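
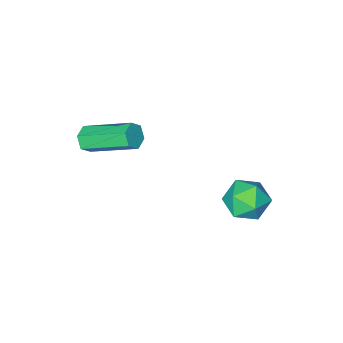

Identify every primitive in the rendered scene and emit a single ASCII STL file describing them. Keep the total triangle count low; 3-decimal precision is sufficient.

solid 
facet normal 0.271 0.464 0.843
outer loop
vertex -1.754 3.25 -1.412
vertex -2.224 2.626 -0.917
vertex -1.334 2.478 -1.122
endloop
endfacet
facet normal 0.767 0.545 0.338
outer loop
vertex -1.754 3.25 -1.412
vertex -1.334 2.478 -1.122
vertex -1.181 2.794 -1.978
endloop
endfacet
facet normal 0.461 0.858 -0.225
outer loop
vertex -1.754 3.25 -1.412
vertex -1.181 2.794 -1.978
vertex -1.977 3.136 -2.303
endloop
endfacet
facet normal -0.225 0.972 -0.068
outer loop
vertex -1.754 3.25 -1.412
vertex -1.977 3.136 -2.303
vertex -2.622 3.033 -1.647
endloop
endfacet
facet normal -0.343 0.729 0.593
outer loop
vertex -1.754 3.25 -1.412
vertex -2.622 3.033 -1.647
vertex -2.224 2.626 -0.917
endloop
endfacet
facet normal 0.985 -0.105 0.137
outer loop
vertex -1.181 2.794 -1.978
vertex -1.334 2.478 -1.122
vertex -1.298 1.887 -1.833
endloop
endfacet
facet normal 0.181 -0.235 0.955
outer loop
vertex -1.334 2.478 -1.122
vertex -2.224 2.626 -0.917
vertex -1.943 1.784 -1.177
endloop
endfacet
facet normal -0.812 0.193 0.550
outer loop
vertex -2.224 2.626 -0.917
vertex -2.622 3.033 -1.647
vertex -2.739 2.126 -1.502
endloop
endfacet
facet normal -0.622 0.587 -0.519
outer loop
vertex -2.622 3.033 -1.647
vertex -1.977 3.136 -2.303
vertex -2.586 2.442 -2.358
endloop
endfacet
facet normal 0.489 0.402 -0.774
outer loop
vertex -1.977 3.136 -2.303
vertex -1.181 2.794 -1.978
vertex -1.696 2.294 -2.563
endloop
endfacet
facet normal 0.225 -0.972 0.068
outer loop
vertex -2.166 1.67 -2.068
vertex -1.298 1.887 -1.833
vertex -1.943 1.784 -1.177
endloop
endfacet
facet normal -0.461 -0.858 0.225
outer loop
vertex -2.166 1.67 -2.068
vertex -1.943 1.784 -1.177
vertex -2.739 2.126 -1.502
endloop
endfacet
facet normal -0.767 -0.545 -0.338
outer loop
vertex -2.166 1.67 -2.068
vertex -2.739 2.126 -1.502
vertex -2.586 2.442 -2.358
endloop
endfacet
facet normal -0.271 -0.464 -0.843
outer loop
vertex -2.166 1.67 -2.068
vertex -2.586 2.442 -2.358
vertex -1.696 2.294 -2.563
endloop
endfacet
facet normal 0.343 -0.729 -0.593
outer loop
vertex -2.166 1.67 -2.068
vertex -1.696 2.294 -2.563
vertex -1.298 1.887 -1.833
endloop
endfacet
facet normal 0.622 -0.587 0.519
outer loop
vertex -1.943 1.784 -1.177
vertex -1.298 1.887 -1.833
vertex -1.334 2.478 -1.122
endloop
endfacet
facet normal -0.489 -0.402 0.774
outer loop
vertex -2.739 2.126 -1.502
vertex -1.943 1.784 -1.177
vertex -2.224 2.626 -0.917
endloop
endfacet
facet normal -0.985 0.105 -0.137
outer loop
vertex -2.586 2.442 -2.358
vertex -2.739 2.126 -1.502
vertex -2.622 3.033 -1.647
endloop
endfacet
facet normal -0.181 0.235 -0.955
outer loop
vertex -1.696 2.294 -2.563
vertex -2.586 2.442 -2.358
vertex -1.977 3.136 -2.303
endloop
endfacet
facet normal 0.812 -0.193 -0.550
outer loop
vertex -1.298 1.887 -1.833
vertex -1.696 2.294 -2.563
vertex -1.181 2.794 -1.978
endloop
endfacet
facet normal 0.488 -0.736 -0.469
outer loop
vertex 2.935 -0.624 2.123
vertex 2.565 -0.627 1.743
vertex 2.991 -0.315 1.696
endloop
endfacet
facet normal 0.867 0.343 0.362
outer loop
vertex 2.935 -0.624 2.123
vertex 2.991 -0.315 1.696
vertex 1.945 0.87 3.076
endloop
endfacet
facet normal 0.867 0.343 0.362
outer loop
vertex 1.945 0.87 3.076
vertex 2.991 -0.315 1.696
vertex 2.001 1.179 2.649
endloop
endfacet
facet normal -0.487 0.737 0.469
outer loop
vertex 1.945 0.87 3.076
vertex 2.001 1.179 2.649
vertex 1.575 0.867 2.697
endloop
endfacet
facet normal 0.487 -0.736 -0.471
outer loop
vertex 2.991 -0.315 1.696
vertex 2.565 -0.627 1.743
vertex 2.62 -0.318 1.317
endloop
endfacet
facet normal 0.523 0.677 -0.518
outer loop
vertex 2.991 -0.315 1.696
vertex 2.62 -0.318 1.317
vertex 2.001 1.179 2.649
endloop
endfacet
facet normal 0.524 0.677 -0.517
outer loop
vertex 2.001 1.179 2.649
vertex 2.62 -0.318 1.317
vertex 1.631 1.176 2.27
endloop
endfacet
facet normal -0.487 0.737 0.469
outer loop
vertex 2.001 1.179 2.649
vertex 1.631 1.176 2.27
vertex 1.575 0.867 2.697
endloop
endfacet
facet normal 0.488 -0.735 -0.470
outer loop
vertex 2.62 -0.318 1.317
vertex 2.565 -0.627 1.743
vertex 2.195 -0.63 1.364
endloop
endfacet
facet normal -0.342 0.334 -0.878
outer loop
vertex 2.62 -0.318 1.317
vertex 2.195 -0.63 1.364
vertex 1.631 1.176 2.27
endloop
endfacet
facet normal -0.342 0.334 -0.878
outer loop
vertex 1.631 1.176 2.27
vertex 2.195 -0.63 1.364
vertex 1.205 0.864 2.317
endloop
endfacet
facet normal -0.488 0.736 0.469
outer loop
vertex 1.631 1.176 2.27
vertex 1.205 0.864 2.317
vertex 1.575 0.867 2.697
endloop
endfacet
facet normal 0.487 -0.737 -0.469
outer loop
vertex 2.195 -0.63 1.364
vertex 2.565 -0.627 1.743
vertex 2.139 -0.939 1.791
endloop
endfacet
facet normal -0.867 -0.343 -0.362
outer loop
vertex 2.195 -0.63 1.364
vertex 2.139 -0.939 1.791
vertex 1.205 0.864 2.317
endloop
endfacet
facet normal -0.867 -0.343 -0.362
outer loop
vertex 1.205 0.864 2.317
vertex 2.139 -0.939 1.791
vertex 1.149 0.555 2.744
endloop
endfacet
facet normal -0.488 0.736 0.469
outer loop
vertex 1.205 0.864 2.317
vertex 1.149 0.555 2.744
vertex 1.575 0.867 2.697
endloop
endfacet
facet normal 0.487 -0.737 -0.469
outer loop
vertex 2.139 -0.939 1.791
vertex 2.565 -0.627 1.743
vertex 2.509 -0.936 2.17
endloop
endfacet
facet normal -0.524 -0.677 0.517
outer loop
vertex 2.139 -0.939 1.791
vertex 2.509 -0.936 2.17
vertex 1.149 0.555 2.744
endloop
endfacet
facet normal -0.523 -0.677 0.518
outer loop
vertex 1.149 0.555 2.744
vertex 2.509 -0.936 2.17
vertex 1.52 0.558 3.123
endloop
endfacet
facet normal -0.487 0.736 0.471
outer loop
vertex 1.149 0.555 2.744
vertex 1.52 0.558 3.123
vertex 1.575 0.867 2.697
endloop
endfacet
facet normal 0.488 -0.736 -0.469
outer loop
vertex 2.509 -0.936 2.17
vertex 2.565 -0.627 1.743
vertex 2.935 -0.624 2.123
endloop
endfacet
facet normal 0.342 -0.334 0.878
outer loop
vertex 2.509 -0.936 2.17
vertex 2.935 -0.624 2.123
vertex 1.52 0.558 3.123
endloop
endfacet
facet normal 0.342 -0.334 0.878
outer loop
vertex 1.52 0.558 3.123
vertex 2.935 -0.624 2.123
vertex 1.945 0.87 3.076
endloop
endfacet
facet normal -0.488 0.735 0.470
outer loop
vertex 1.52 0.558 3.123
vertex 1.945 0.87 3.076
vertex 1.575 0.867 2.697
endloop
endfacet

endsolid


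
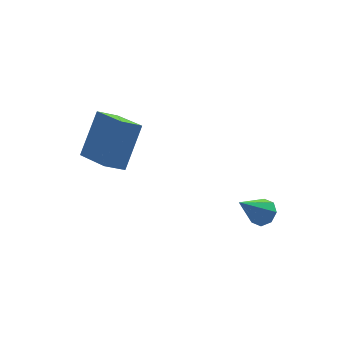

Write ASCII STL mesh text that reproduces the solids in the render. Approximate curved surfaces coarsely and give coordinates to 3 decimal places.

solid 
facet normal 0.627 0.075 -0.775
outer loop
vertex 1.483 -1.788 -1.388
vertex 0.988 -1.824 -1.792
vertex 1.297 -1.348 -1.496
endloop
endfacet
facet normal 0.452 0.388 0.803
outer loop
vertex 1.483 -1.788 -1.388
vertex 1.297 -1.348 -1.496
vertex -0.148 -1.956 -0.388
endloop
endfacet
facet normal 0.628 0.074 -0.775
outer loop
vertex 1.297 -1.348 -1.496
vertex 0.988 -1.824 -1.792
vertex 0.93 -1.186 -1.778
endloop
endfacet
facet normal 0.009 0.872 0.490
outer loop
vertex 1.297 -1.348 -1.496
vertex 0.93 -1.186 -1.778
vertex -0.148 -1.956 -0.388
endloop
endfacet
facet normal 0.628 0.074 -0.775
outer loop
vertex 0.93 -1.186 -1.778
vertex 0.988 -1.824 -1.792
vertex 0.597 -1.398 -2.068
endloop
endfacet
facet normal -0.555 0.831 0.030
outer loop
vertex 0.93 -1.186 -1.778
vertex 0.597 -1.398 -2.068
vertex -0.148 -1.956 -0.388
endloop
endfacet
facet normal 0.627 0.073 -0.776
outer loop
vertex 0.597 -1.398 -2.068
vertex 0.988 -1.824 -1.792
vertex 0.492 -1.859 -2.196
endloop
endfacet
facet normal -0.907 0.291 -0.305
outer loop
vertex 0.597 -1.398 -2.068
vertex 0.492 -1.859 -2.196
vertex -0.148 -1.956 -0.388
endloop
endfacet
facet normal 0.627 0.073 -0.776
outer loop
vertex 0.492 -1.859 -2.196
vertex 0.988 -1.824 -1.792
vertex 0.678 -2.3 -2.087
endloop
endfacet
facet normal -0.842 -0.434 -0.321
outer loop
vertex 0.492 -1.859 -2.196
vertex 0.678 -2.3 -2.087
vertex -0.148 -1.956 -0.388
endloop
endfacet
facet normal 0.626 0.073 -0.776
outer loop
vertex 0.678 -2.3 -2.087
vertex 0.988 -1.824 -1.792
vertex 1.045 -2.461 -1.806
endloop
endfacet
facet normal -0.397 -0.918 -0.007
outer loop
vertex 0.678 -2.3 -2.087
vertex 1.045 -2.461 -1.806
vertex -0.148 -1.956 -0.388
endloop
endfacet
facet normal 0.628 0.073 -0.775
outer loop
vertex 1.045 -2.461 -1.806
vertex 0.988 -1.824 -1.792
vertex 1.378 -2.249 -1.516
endloop
endfacet
facet normal 0.165 -0.877 0.451
outer loop
vertex 1.045 -2.461 -1.806
vertex 1.378 -2.249 -1.516
vertex -0.148 -1.956 -0.388
endloop
endfacet
facet normal 0.627 0.072 -0.775
outer loop
vertex 1.378 -2.249 -1.516
vertex 0.988 -1.824 -1.792
vertex 1.483 -1.788 -1.388
endloop
endfacet
facet normal 0.517 -0.336 0.787
outer loop
vertex 1.378 -2.249 -1.516
vertex 1.483 -1.788 -1.388
vertex -0.148 -1.956 -0.388
endloop
endfacet
facet normal -0.818 0.068 0.571
outer loop
vertex -3.589 1.424 3.238
vertex -3.939 3.015 2.546
vertex -4.723 0.515 1.722
endloop
endfacet
facet normal 0.198 -0.899 0.391
outer loop
vertex -3.881 0.445 1.134
vertex -3.589 1.424 3.238
vertex -4.723 0.515 1.722
endloop
endfacet
facet normal -0.818 0.068 0.572
outer loop
vertex -4.723 0.515 1.722
vertex -3.939 3.015 2.546
vertex -5.074 2.106 1.031
endloop
endfacet
facet normal -0.540 -0.433 -0.722
outer loop
vertex -5.074 2.106 1.031
vertex -3.881 0.445 1.134
vertex -4.723 0.515 1.722
endloop
endfacet
facet normal 0.540 0.433 0.722
outer loop
vertex -3.589 1.424 3.238
vertex -3.097 2.945 1.958
vertex -3.939 3.015 2.546
endloop
endfacet
facet normal 0.198 -0.899 0.391
outer loop
vertex -2.746 1.354 2.649
vertex -3.589 1.424 3.238
vertex -3.881 0.445 1.134
endloop
endfacet
facet normal 0.540 0.433 0.722
outer loop
vertex -2.746 1.354 2.649
vertex -3.097 2.945 1.958
vertex -3.589 1.424 3.238
endloop
endfacet
facet normal -0.198 0.899 -0.391
outer loop
vertex -3.939 3.015 2.546
vertex -3.097 2.945 1.958
vertex -5.074 2.106 1.031
endloop
endfacet
facet normal -0.540 -0.433 -0.722
outer loop
vertex -4.231 2.036 0.442
vertex -3.881 0.445 1.134
vertex -5.074 2.106 1.031
endloop
endfacet
facet normal -0.198 0.899 -0.391
outer loop
vertex -5.074 2.106 1.031
vertex -3.097 2.945 1.958
vertex -4.231 2.036 0.442
endloop
endfacet
facet normal 0.818 -0.069 -0.571
outer loop
vertex -4.231 2.036 0.442
vertex -2.746 1.354 2.649
vertex -3.881 0.445 1.134
endloop
endfacet
facet normal 0.818 -0.068 -0.571
outer loop
vertex -3.097 2.945 1.958
vertex -2.746 1.354 2.649
vertex -4.231 2.036 0.442
endloop
endfacet

endsolid


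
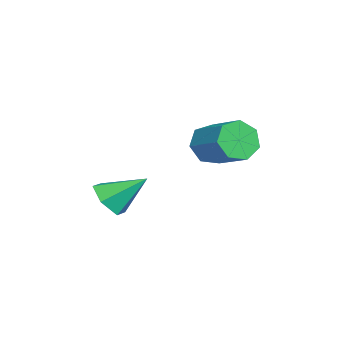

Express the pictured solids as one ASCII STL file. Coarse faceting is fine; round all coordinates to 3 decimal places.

solid 
facet normal -0.685 -0.607 -0.403
outer loop
vertex 2.718 -1.073 -0.465
vertex 2.088 -0.754 0.125
vertex 2.301 -0.438 -0.712
endloop
endfacet
facet normal 0.508 -0.001 -0.861
outer loop
vertex 2.718 -1.073 -0.465
vertex 2.301 -0.438 -0.712
vertex 3.923 -0.004 0.245
endloop
endfacet
facet normal 0.508 -0.001 -0.861
outer loop
vertex 3.923 -0.004 0.245
vertex 2.301 -0.438 -0.712
vertex 3.506 0.63 -0.002
endloop
endfacet
facet normal 0.684 0.607 0.404
outer loop
vertex 3.923 -0.004 0.245
vertex 3.506 0.63 -0.002
vertex 3.292 0.314 0.835
endloop
endfacet
facet normal -0.685 -0.607 -0.403
outer loop
vertex 2.301 -0.438 -0.712
vertex 2.088 -0.754 0.125
vertex 1.724 -0.042 -0.329
endloop
endfacet
facet normal -0.091 0.621 -0.779
outer loop
vertex 2.301 -0.438 -0.712
vertex 1.724 -0.042 -0.329
vertex 3.506 0.63 -0.002
endloop
endfacet
facet normal -0.091 0.620 -0.779
outer loop
vertex 3.506 0.63 -0.002
vertex 1.724 -0.042 -0.329
vertex 2.929 1.027 0.381
endloop
endfacet
facet normal 0.685 0.606 0.404
outer loop
vertex 3.506 0.63 -0.002
vertex 2.929 1.027 0.381
vertex 3.292 0.314 0.835
endloop
endfacet
facet normal -0.684 -0.607 -0.404
outer loop
vertex 1.724 -0.042 -0.329
vertex 2.088 -0.754 0.125
vertex 1.42 -0.182 0.396
endloop
endfacet
facet normal -0.622 0.775 -0.111
outer loop
vertex 1.724 -0.042 -0.329
vertex 1.42 -0.182 0.396
vertex 2.929 1.027 0.381
endloop
endfacet
facet normal -0.622 0.775 -0.111
outer loop
vertex 2.929 1.027 0.381
vertex 1.42 -0.182 0.396
vertex 2.625 0.887 1.106
endloop
endfacet
facet normal 0.685 0.606 0.404
outer loop
vertex 2.929 1.027 0.381
vertex 2.625 0.887 1.106
vertex 3.292 0.314 0.835
endloop
endfacet
facet normal -0.684 -0.607 -0.404
outer loop
vertex 1.42 -0.182 0.396
vertex 2.088 -0.754 0.125
vertex 1.619 -0.753 0.917
endloop
endfacet
facet normal -0.685 0.346 0.641
outer loop
vertex 1.42 -0.182 0.396
vertex 1.619 -0.753 0.917
vertex 2.625 0.887 1.106
endloop
endfacet
facet normal -0.685 0.346 0.641
outer loop
vertex 2.625 0.887 1.106
vertex 1.619 -0.753 0.917
vertex 2.824 0.316 1.627
endloop
endfacet
facet normal 0.685 0.607 0.403
outer loop
vertex 2.625 0.887 1.106
vertex 2.824 0.316 1.627
vertex 3.292 0.314 0.835
endloop
endfacet
facet normal -0.684 -0.607 -0.404
outer loop
vertex 1.619 -0.753 0.917
vertex 2.088 -0.754 0.125
vertex 2.171 -1.325 0.842
endloop
endfacet
facet normal -0.232 -0.343 0.910
outer loop
vertex 1.619 -0.753 0.917
vertex 2.171 -1.325 0.842
vertex 2.824 0.316 1.627
endloop
endfacet
facet normal -0.232 -0.343 0.910
outer loop
vertex 2.824 0.316 1.627
vertex 2.171 -1.325 0.842
vertex 3.376 -0.257 1.552
endloop
endfacet
facet normal 0.685 0.607 0.403
outer loop
vertex 2.824 0.316 1.627
vertex 3.376 -0.257 1.552
vertex 3.292 0.314 0.835
endloop
endfacet
facet normal -0.684 -0.607 -0.404
outer loop
vertex 2.171 -1.325 0.842
vertex 2.088 -0.754 0.125
vertex 2.66 -1.467 0.227
endloop
endfacet
facet normal 0.396 -0.775 0.493
outer loop
vertex 2.171 -1.325 0.842
vertex 2.66 -1.467 0.227
vertex 3.376 -0.257 1.552
endloop
endfacet
facet normal 0.396 -0.775 0.493
outer loop
vertex 3.376 -0.257 1.552
vertex 2.66 -1.467 0.227
vertex 3.865 -0.399 0.937
endloop
endfacet
facet normal 0.684 0.608 0.404
outer loop
vertex 3.376 -0.257 1.552
vertex 3.865 -0.399 0.937
vertex 3.292 0.314 0.835
endloop
endfacet
facet normal -0.685 -0.607 -0.403
outer loop
vertex 2.66 -1.467 0.227
vertex 2.088 -0.754 0.125
vertex 2.718 -1.073 -0.465
endloop
endfacet
facet normal 0.725 -0.623 -0.294
outer loop
vertex 2.66 -1.467 0.227
vertex 2.718 -1.073 -0.465
vertex 3.865 -0.399 0.937
endloop
endfacet
facet normal 0.725 -0.622 -0.294
outer loop
vertex 3.865 -0.399 0.937
vertex 2.718 -1.073 -0.465
vertex 3.923 -0.004 0.245
endloop
endfacet
facet normal 0.684 0.607 0.404
outer loop
vertex 3.865 -0.399 0.937
vertex 3.923 -0.004 0.245
vertex 3.292 0.314 0.835
endloop
endfacet
facet normal 0.013 -0.788 -0.615
outer loop
vertex 3.322 -3.972 -3.011
vertex 2.641 -4.36 -2.528
vertex 2.445 -3.808 -3.239
endloop
endfacet
facet normal 0.272 0.863 -0.426
outer loop
vertex 3.322 -3.972 -3.011
vertex 2.445 -3.808 -3.239
vertex 2.619 -2.98 -1.452
endloop
endfacet
facet normal 0.012 -0.788 -0.615
outer loop
vertex 2.445 -3.808 -3.239
vertex 2.641 -4.36 -2.528
vertex 1.764 -4.195 -2.756
endloop
endfacet
facet normal -0.617 0.735 -0.281
outer loop
vertex 2.445 -3.808 -3.239
vertex 1.764 -4.195 -2.756
vertex 2.619 -2.98 -1.452
endloop
endfacet
facet normal 0.012 -0.788 -0.616
outer loop
vertex 1.764 -4.195 -2.756
vertex 2.641 -4.36 -2.528
vertex 1.96 -4.747 -2.046
endloop
endfacet
facet normal -0.894 0.199 0.401
outer loop
vertex 1.764 -4.195 -2.756
vertex 1.96 -4.747 -2.046
vertex 2.619 -2.98 -1.452
endloop
endfacet
facet normal 0.013 -0.788 -0.615
outer loop
vertex 1.96 -4.747 -2.046
vertex 2.641 -4.36 -2.528
vertex 2.836 -4.911 -1.818
endloop
endfacet
facet normal -0.283 -0.209 0.936
outer loop
vertex 1.96 -4.747 -2.046
vertex 2.836 -4.911 -1.818
vertex 2.619 -2.98 -1.452
endloop
endfacet
facet normal 0.012 -0.788 -0.615
outer loop
vertex 2.836 -4.911 -1.818
vertex 2.641 -4.36 -2.528
vertex 3.517 -4.524 -2.301
endloop
endfacet
facet normal 0.607 -0.082 0.790
outer loop
vertex 2.836 -4.911 -1.818
vertex 3.517 -4.524 -2.301
vertex 2.619 -2.98 -1.452
endloop
endfacet
facet normal 0.012 -0.788 -0.616
outer loop
vertex 3.517 -4.524 -2.301
vertex 2.641 -4.36 -2.528
vertex 3.322 -3.972 -3.011
endloop
endfacet
facet normal 0.884 0.454 0.110
outer loop
vertex 3.517 -4.524 -2.301
vertex 3.322 -3.972 -3.011
vertex 2.619 -2.98 -1.452
endloop
endfacet

endsolid


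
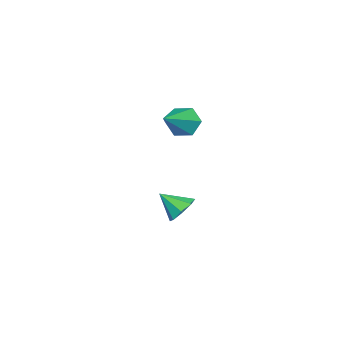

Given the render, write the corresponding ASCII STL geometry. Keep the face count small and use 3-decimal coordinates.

solid 
facet normal -0.002 0.786 -0.618
outer loop
vertex 1.954 1.558 -3.113
vertex 1.318 1.348 -3.378
vertex 1.528 1.774 -2.837
endloop
endfacet
facet normal 0.556 0.035 0.831
outer loop
vertex 1.954 1.558 -3.113
vertex 1.528 1.774 -2.837
vertex 1.322 0.412 -2.642
endloop
endfacet
facet normal -0.004 0.786 -0.618
outer loop
vertex 1.528 1.774 -2.837
vertex 1.318 1.348 -3.378
vertex 0.98 1.74 -2.877
endloop
endfacet
facet normal -0.081 0.153 0.985
outer loop
vertex 1.528 1.774 -2.837
vertex 0.98 1.74 -2.877
vertex 1.322 0.412 -2.642
endloop
endfacet
facet normal -0.004 0.786 -0.618
outer loop
vertex 0.98 1.74 -2.877
vertex 1.318 1.348 -3.378
vertex 0.629 1.476 -3.211
endloop
endfacet
facet normal -0.672 -0.042 0.739
outer loop
vertex 0.98 1.74 -2.877
vertex 0.629 1.476 -3.211
vertex 1.322 0.412 -2.642
endloop
endfacet
facet normal -0.004 0.786 -0.619
outer loop
vertex 0.629 1.476 -3.211
vertex 1.318 1.348 -3.378
vertex 0.682 1.137 -3.642
endloop
endfacet
facet normal -0.867 -0.438 0.238
outer loop
vertex 0.629 1.476 -3.211
vertex 0.682 1.137 -3.642
vertex 1.322 0.412 -2.642
endloop
endfacet
facet normal -0.005 0.787 -0.618
outer loop
vertex 0.682 1.137 -3.642
vertex 1.318 1.348 -3.378
vertex 1.107 0.922 -3.919
endloop
endfacet
facet normal -0.553 -0.801 -0.227
outer loop
vertex 0.682 1.137 -3.642
vertex 1.107 0.922 -3.919
vertex 1.322 0.412 -2.642
endloop
endfacet
facet normal -0.003 0.786 -0.618
outer loop
vertex 1.107 0.922 -3.919
vertex 1.318 1.348 -3.378
vertex 1.656 0.956 -3.878
endloop
endfacet
facet normal 0.086 -0.920 -0.382
outer loop
vertex 1.107 0.922 -3.919
vertex 1.656 0.956 -3.878
vertex 1.322 0.412 -2.642
endloop
endfacet
facet normal -0.004 0.786 -0.619
outer loop
vertex 1.656 0.956 -3.878
vertex 1.318 1.348 -3.378
vertex 2.006 1.22 -3.545
endloop
endfacet
facet normal 0.676 -0.724 -0.136
outer loop
vertex 1.656 0.956 -3.878
vertex 2.006 1.22 -3.545
vertex 1.322 0.412 -2.642
endloop
endfacet
facet normal -0.003 0.787 -0.616
outer loop
vertex 2.006 1.22 -3.545
vertex 1.318 1.348 -3.378
vertex 1.954 1.558 -3.113
endloop
endfacet
facet normal 0.871 -0.331 0.364
outer loop
vertex 2.006 1.22 -3.545
vertex 1.954 1.558 -3.113
vertex 1.322 0.412 -2.642
endloop
endfacet
facet normal -0.859 0.109 -0.500
outer loop
vertex 1.563 1.817 0.937
vertex 1.232 1.346 1.403
vertex 1.238 2.071 1.551
endloop
endfacet
facet normal 0.517 0.852 -0.079
outer loop
vertex 1.563 1.817 0.937
vertex 1.238 2.071 1.551
vertex 2.908 1.134 2.377
endloop
endfacet
facet normal -0.859 0.109 -0.500
outer loop
vertex 1.238 2.071 1.551
vertex 1.232 1.346 1.403
vertex 0.907 1.601 2.017
endloop
endfacet
facet normal 0.032 0.692 0.721
outer loop
vertex 1.238 2.071 1.551
vertex 0.907 1.601 2.017
vertex 2.908 1.134 2.377
endloop
endfacet
facet normal -0.859 0.108 -0.500
outer loop
vertex 0.907 1.601 2.017
vertex 1.232 1.346 1.403
vertex 0.902 0.876 1.869
endloop
endfacet
facet normal -0.217 -0.194 0.957
outer loop
vertex 0.907 1.601 2.017
vertex 0.902 0.876 1.869
vertex 2.908 1.134 2.377
endloop
endfacet
facet normal -0.860 0.110 -0.498
outer loop
vertex 0.902 0.876 1.869
vertex 1.232 1.346 1.403
vertex 1.226 0.621 1.254
endloop
endfacet
facet normal 0.019 -0.920 0.392
outer loop
vertex 0.902 0.876 1.869
vertex 1.226 0.621 1.254
vertex 2.908 1.134 2.377
endloop
endfacet
facet normal -0.859 0.110 -0.500
outer loop
vertex 1.226 0.621 1.254
vertex 1.232 1.346 1.403
vertex 1.557 1.092 0.789
endloop
endfacet
facet normal 0.505 -0.760 -0.410
outer loop
vertex 1.226 0.621 1.254
vertex 1.557 1.092 0.789
vertex 2.908 1.134 2.377
endloop
endfacet
facet normal -0.859 0.109 -0.500
outer loop
vertex 1.557 1.092 0.789
vertex 1.232 1.346 1.403
vertex 1.563 1.817 0.937
endloop
endfacet
facet normal 0.754 0.125 -0.645
outer loop
vertex 1.557 1.092 0.789
vertex 1.563 1.817 0.937
vertex 2.908 1.134 2.377
endloop
endfacet

endsolid


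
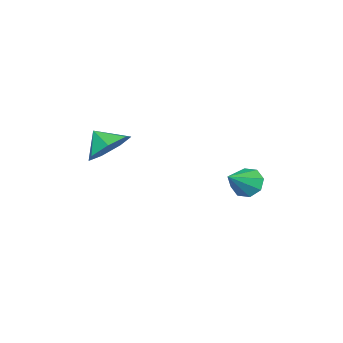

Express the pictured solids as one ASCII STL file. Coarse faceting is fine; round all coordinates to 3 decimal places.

solid 
facet normal -0.835 0.145 -0.531
outer loop
vertex -2.273 3.953 -4.515
vertex -2.697 3.618 -3.939
vertex -2.464 4.354 -4.105
endloop
endfacet
facet normal 0.753 0.610 -0.246
outer loop
vertex -2.273 3.953 -4.515
vertex -2.464 4.354 -4.105
vertex -1.343 3.382 -3.081
endloop
endfacet
facet normal -0.836 0.145 -0.529
outer loop
vertex -2.464 4.354 -4.105
vertex -2.697 3.618 -3.939
vertex -2.791 4.324 -3.597
endloop
endfacet
facet normal 0.431 0.841 0.327
outer loop
vertex -2.464 4.354 -4.105
vertex -2.791 4.324 -3.597
vertex -1.343 3.382 -3.081
endloop
endfacet
facet normal -0.836 0.145 -0.530
outer loop
vertex -2.791 4.324 -3.597
vertex -2.697 3.618 -3.939
vertex -3.063 3.879 -3.29
endloop
endfacet
facet normal 0.055 0.544 0.837
outer loop
vertex -2.791 4.324 -3.597
vertex -3.063 3.879 -3.29
vertex -1.343 3.382 -3.081
endloop
endfacet
facet normal -0.835 0.146 -0.530
outer loop
vertex -3.063 3.879 -3.29
vertex -2.697 3.618 -3.939
vertex -3.121 3.282 -3.363
endloop
endfacet
facet normal -0.150 -0.106 0.983
outer loop
vertex -3.063 3.879 -3.29
vertex -3.121 3.282 -3.363
vertex -1.343 3.382 -3.081
endloop
endfacet
facet normal -0.835 0.145 -0.530
outer loop
vertex -3.121 3.282 -3.363
vertex -2.697 3.618 -3.939
vertex -2.93 2.881 -3.774
endloop
endfacet
facet normal -0.067 -0.730 0.681
outer loop
vertex -3.121 3.282 -3.363
vertex -2.93 2.881 -3.774
vertex -1.343 3.382 -3.081
endloop
endfacet
facet normal -0.835 0.145 -0.531
outer loop
vertex -2.93 2.881 -3.774
vertex -2.697 3.618 -3.939
vertex -2.602 2.912 -4.281
endloop
endfacet
facet normal 0.256 -0.961 0.107
outer loop
vertex -2.93 2.881 -3.774
vertex -2.602 2.912 -4.281
vertex -1.343 3.382 -3.081
endloop
endfacet
facet normal -0.835 0.145 -0.531
outer loop
vertex -2.602 2.912 -4.281
vertex -2.697 3.618 -3.939
vertex -2.33 3.356 -4.588
endloop
endfacet
facet normal 0.631 -0.664 -0.402
outer loop
vertex -2.602 2.912 -4.281
vertex -2.33 3.356 -4.588
vertex -1.343 3.382 -3.081
endloop
endfacet
facet normal -0.835 0.145 -0.531
outer loop
vertex -2.33 3.356 -4.588
vertex -2.697 3.618 -3.939
vertex -2.273 3.953 -4.515
endloop
endfacet
facet normal 0.837 -0.013 -0.548
outer loop
vertex -2.33 3.356 -4.588
vertex -2.273 3.953 -4.515
vertex -1.343 3.382 -3.081
endloop
endfacet
facet normal 0.097 0.722 -0.685
outer loop
vertex 3.016 -0.511 -1.265
vertex 2.543 0.167 -0.617
vertex 3.567 -0.051 -0.702
endloop
endfacet
facet normal 0.537 -0.830 0.153
outer loop
vertex 3.016 -0.511 -1.265
vertex 3.567 -0.051 -0.702
vertex 2.437 -0.627 0.137
endloop
endfacet
facet normal 0.097 0.722 -0.685
outer loop
vertex 3.567 -0.051 -0.702
vertex 2.543 0.167 -0.617
vertex 3.347 0.572 -0.076
endloop
endfacet
facet normal 0.669 -0.396 0.629
outer loop
vertex 3.567 -0.051 -0.702
vertex 3.347 0.572 -0.076
vertex 2.437 -0.627 0.137
endloop
endfacet
facet normal 0.097 0.722 -0.685
outer loop
vertex 3.347 0.572 -0.076
vertex 2.543 0.167 -0.617
vertex 2.522 0.891 0.144
endloop
endfacet
facet normal 0.251 -0.019 0.968
outer loop
vertex 3.347 0.572 -0.076
vertex 2.522 0.891 0.144
vertex 2.437 -0.627 0.137
endloop
endfacet
facet normal 0.097 0.722 -0.685
outer loop
vertex 2.522 0.891 0.144
vertex 2.543 0.167 -0.617
vertex 1.713 0.665 -0.209
endloop
endfacet
facet normal -0.404 0.018 0.914
outer loop
vertex 2.522 0.891 0.144
vertex 1.713 0.665 -0.209
vertex 2.437 -0.627 0.137
endloop
endfacet
facet normal 0.097 0.722 -0.685
outer loop
vertex 1.713 0.665 -0.209
vertex 2.543 0.167 -0.617
vertex 1.529 0.064 -0.869
endloop
endfacet
facet normal -0.802 -0.313 0.509
outer loop
vertex 1.713 0.665 -0.209
vertex 1.529 0.064 -0.869
vertex 2.437 -0.627 0.137
endloop
endfacet
facet normal 0.097 0.722 -0.685
outer loop
vertex 1.529 0.064 -0.869
vertex 2.543 0.167 -0.617
vertex 2.109 -0.459 -1.339
endloop
endfacet
facet normal -0.643 -0.764 0.056
outer loop
vertex 1.529 0.064 -0.869
vertex 2.109 -0.459 -1.339
vertex 2.437 -0.627 0.137
endloop
endfacet
facet normal 0.097 0.722 -0.685
outer loop
vertex 2.109 -0.459 -1.339
vertex 2.543 0.167 -0.617
vertex 3.016 -0.511 -1.265
endloop
endfacet
facet normal -0.049 -0.994 -0.102
outer loop
vertex 2.109 -0.459 -1.339
vertex 3.016 -0.511 -1.265
vertex 2.437 -0.627 0.137
endloop
endfacet

endsolid


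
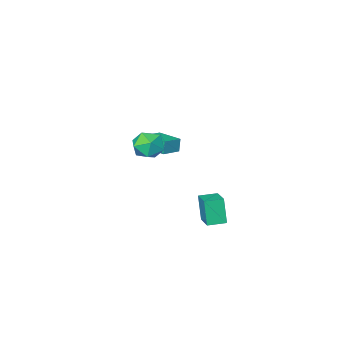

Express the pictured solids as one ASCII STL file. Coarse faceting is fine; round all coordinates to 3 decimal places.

solid 
facet normal -0.944 0.327 0.035
outer loop
vertex -1.377 3.129 -3.272
vertex -0.849 4.602 -2.781
vertex -1.254 3.673 -5.036
endloop
endfacet
facet normal -0.322 -0.898 -0.299
outer loop
vertex -0.111 3.278 -5.079
vertex -1.377 3.129 -3.272
vertex -1.254 3.673 -5.036
endloop
endfacet
facet normal -0.944 0.327 0.035
outer loop
vertex -1.254 3.673 -5.036
vertex -0.849 4.602 -2.781
vertex -0.726 5.146 -4.546
endloop
endfacet
facet normal 0.066 0.294 -0.954
outer loop
vertex -0.726 5.146 -4.546
vertex -0.111 3.278 -5.079
vertex -1.254 3.673 -5.036
endloop
endfacet
facet normal -0.066 -0.294 0.953
outer loop
vertex -1.377 3.129 -3.272
vertex 0.294 4.207 -2.824
vertex -0.849 4.602 -2.781
endloop
endfacet
facet normal -0.321 -0.898 -0.299
outer loop
vertex -0.234 2.734 -3.314
vertex -1.377 3.129 -3.272
vertex -0.111 3.278 -5.079
endloop
endfacet
facet normal -0.066 -0.293 0.954
outer loop
vertex -0.234 2.734 -3.314
vertex 0.294 4.207 -2.824
vertex -1.377 3.129 -3.272
endloop
endfacet
facet normal 0.322 0.898 0.299
outer loop
vertex -0.849 4.602 -2.781
vertex 0.294 4.207 -2.824
vertex -0.726 5.146 -4.546
endloop
endfacet
facet normal 0.067 0.294 -0.953
outer loop
vertex 0.417 4.751 -4.588
vertex -0.111 3.278 -5.079
vertex -0.726 5.146 -4.546
endloop
endfacet
facet normal 0.321 0.898 0.299
outer loop
vertex -0.726 5.146 -4.546
vertex 0.294 4.207 -2.824
vertex 0.417 4.751 -4.588
endloop
endfacet
facet normal 0.944 -0.327 -0.035
outer loop
vertex 0.417 4.751 -4.588
vertex -0.234 2.734 -3.314
vertex -0.111 3.278 -5.079
endloop
endfacet
facet normal 0.944 -0.327 -0.035
outer loop
vertex 0.294 4.207 -2.824
vertex -0.234 2.734 -3.314
vertex 0.417 4.751 -4.588
endloop
endfacet
facet normal -0.055 0.287 0.956
outer loop
vertex 1.227 -0.277 0.255
vertex 0.209 -0.837 0.365
vertex 1.209 -1.395 0.59
endloop
endfacet
facet normal 0.625 0.215 0.751
outer loop
vertex 1.227 -0.277 0.255
vertex 1.209 -1.395 0.59
vertex 2.007 -1.029 -0.179
endloop
endfacet
facet normal 0.735 0.650 0.195
outer loop
vertex 1.227 -0.277 0.255
vertex 2.007 -1.029 -0.179
vertex 1.5 -0.245 -0.879
endloop
endfacet
facet normal 0.124 0.991 0.058
outer loop
vertex 1.227 -0.277 0.255
vertex 1.5 -0.245 -0.879
vertex 0.389 -0.126 -0.543
endloop
endfacet
facet normal -0.365 0.767 0.528
outer loop
vertex 1.227 -0.277 0.255
vertex 0.389 -0.126 -0.543
vertex 0.209 -0.837 0.365
endloop
endfacet
facet normal 0.717 -0.456 0.527
outer loop
vertex 2.007 -1.029 -0.179
vertex 1.209 -1.395 0.59
vertex 1.471 -2.054 -0.337
endloop
endfacet
facet normal -0.383 -0.339 0.859
outer loop
vertex 1.209 -1.395 0.59
vertex 0.209 -0.837 0.365
vertex 0.36 -1.935 -0.001
endloop
endfacet
facet normal -0.884 0.437 0.167
outer loop
vertex 0.209 -0.837 0.365
vertex 0.389 -0.126 -0.543
vertex -0.147 -1.151 -0.701
endloop
endfacet
facet normal -0.094 0.799 -0.594
outer loop
vertex 0.389 -0.126 -0.543
vertex 1.5 -0.245 -0.879
vertex 0.651 -0.785 -1.47
endloop
endfacet
facet normal 0.895 0.247 -0.372
outer loop
vertex 1.5 -0.245 -0.879
vertex 2.007 -1.029 -0.179
vertex 1.651 -1.343 -1.245
endloop
endfacet
facet normal -0.124 -0.991 -0.058
outer loop
vertex 0.633 -1.903 -1.135
vertex 1.471 -2.054 -0.337
vertex 0.36 -1.935 -0.001
endloop
endfacet
facet normal -0.735 -0.650 -0.195
outer loop
vertex 0.633 -1.903 -1.135
vertex 0.36 -1.935 -0.001
vertex -0.147 -1.151 -0.701
endloop
endfacet
facet normal -0.625 -0.215 -0.751
outer loop
vertex 0.633 -1.903 -1.135
vertex -0.147 -1.151 -0.701
vertex 0.651 -0.785 -1.47
endloop
endfacet
facet normal 0.055 -0.287 -0.956
outer loop
vertex 0.633 -1.903 -1.135
vertex 0.651 -0.785 -1.47
vertex 1.651 -1.343 -1.245
endloop
endfacet
facet normal 0.365 -0.767 -0.528
outer loop
vertex 0.633 -1.903 -1.135
vertex 1.651 -1.343 -1.245
vertex 1.471 -2.054 -0.337
endloop
endfacet
facet normal 0.094 -0.799 0.594
outer loop
vertex 0.36 -1.935 -0.001
vertex 1.471 -2.054 -0.337
vertex 1.209 -1.395 0.59
endloop
endfacet
facet normal -0.895 -0.247 0.372
outer loop
vertex -0.147 -1.151 -0.701
vertex 0.36 -1.935 -0.001
vertex 0.209 -0.837 0.365
endloop
endfacet
facet normal -0.717 0.456 -0.527
outer loop
vertex 0.651 -0.785 -1.47
vertex -0.147 -1.151 -0.701
vertex 0.389 -0.126 -0.543
endloop
endfacet
facet normal 0.383 0.339 -0.859
outer loop
vertex 1.651 -1.343 -1.245
vertex 0.651 -0.785 -1.47
vertex 1.5 -0.245 -0.879
endloop
endfacet
facet normal 0.884 -0.437 -0.167
outer loop
vertex 1.471 -2.054 -0.337
vertex 1.651 -1.343 -1.245
vertex 2.007 -1.029 -0.179
endloop
endfacet
facet normal -0.958 -0.193 -0.213
outer loop
vertex -2.334 -5.105 -2.371
vertex -2.748 -3.271 -2.17
vertex -2.144 -4.953 -3.361
endloop
endfacet
facet normal 0.219 -0.970 -0.107
outer loop
vertex -0.832 -4.689 -3.07
vertex -2.334 -5.105 -2.371
vertex -2.144 -4.953 -3.361
endloop
endfacet
facet normal -0.958 -0.194 -0.212
outer loop
vertex -2.144 -4.953 -3.361
vertex -2.748 -3.271 -2.17
vertex -2.559 -3.12 -3.16
endloop
endfacet
facet normal 0.186 0.149 -0.971
outer loop
vertex -2.559 -3.12 -3.16
vertex -0.832 -4.689 -3.07
vertex -2.144 -4.953 -3.361
endloop
endfacet
facet normal -0.186 -0.148 0.971
outer loop
vertex -2.334 -5.105 -2.371
vertex -1.436 -3.007 -1.879
vertex -2.748 -3.271 -2.17
endloop
endfacet
facet normal 0.219 -0.970 -0.106
outer loop
vertex -1.021 -4.84 -2.08
vertex -2.334 -5.105 -2.371
vertex -0.832 -4.689 -3.07
endloop
endfacet
facet normal -0.185 -0.148 0.971
outer loop
vertex -1.021 -4.84 -2.08
vertex -1.436 -3.007 -1.879
vertex -2.334 -5.105 -2.371
endloop
endfacet
facet normal -0.219 0.970 0.106
outer loop
vertex -2.748 -3.271 -2.17
vertex -1.436 -3.007 -1.879
vertex -2.559 -3.12 -3.16
endloop
endfacet
facet normal 0.185 0.148 -0.971
outer loop
vertex -1.246 -2.855 -2.869
vertex -0.832 -4.689 -3.07
vertex -2.559 -3.12 -3.16
endloop
endfacet
facet normal -0.219 0.970 0.107
outer loop
vertex -2.559 -3.12 -3.16
vertex -1.436 -3.007 -1.879
vertex -1.246 -2.855 -2.869
endloop
endfacet
facet normal 0.958 0.193 0.212
outer loop
vertex -1.246 -2.855 -2.869
vertex -1.021 -4.84 -2.08
vertex -0.832 -4.689 -3.07
endloop
endfacet
facet normal 0.958 0.193 0.213
outer loop
vertex -1.436 -3.007 -1.879
vertex -1.021 -4.84 -2.08
vertex -1.246 -2.855 -2.869
endloop
endfacet

endsolid


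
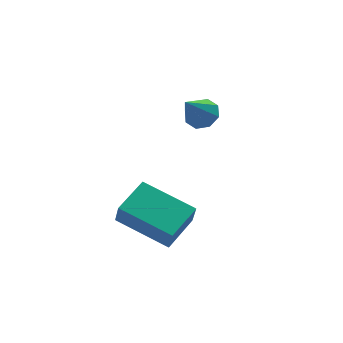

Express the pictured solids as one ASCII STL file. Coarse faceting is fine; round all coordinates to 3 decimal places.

solid 
facet normal -0.528 0.804 0.274
outer loop
vertex -2.7 -2.918 -0.685
vertex -1.377 -2.164 -0.348
vertex -2.659 -2.575 -1.613
endloop
endfacet
facet normal -0.848 -0.483 -0.216
outer loop
vertex -1.503 -4.336 -2.212
vertex -2.7 -2.918 -0.685
vertex -2.659 -2.575 -1.613
endloop
endfacet
facet normal -0.528 0.804 0.273
outer loop
vertex -2.659 -2.575 -1.613
vertex -1.377 -2.164 -0.348
vertex -1.335 -1.821 -1.276
endloop
endfacet
facet normal 0.041 0.346 -0.937
outer loop
vertex -1.335 -1.821 -1.276
vertex -1.503 -4.336 -2.212
vertex -2.659 -2.575 -1.613
endloop
endfacet
facet normal -0.042 -0.346 0.937
outer loop
vertex -2.7 -2.918 -0.685
vertex -0.221 -3.925 -0.947
vertex -1.377 -2.164 -0.348
endloop
endfacet
facet normal -0.848 -0.483 -0.217
outer loop
vertex -1.545 -4.679 -1.284
vertex -2.7 -2.918 -0.685
vertex -1.503 -4.336 -2.212
endloop
endfacet
facet normal -0.042 -0.346 0.937
outer loop
vertex -1.545 -4.679 -1.284
vertex -0.221 -3.925 -0.947
vertex -2.7 -2.918 -0.685
endloop
endfacet
facet normal 0.848 0.483 0.217
outer loop
vertex -1.377 -2.164 -0.348
vertex -0.221 -3.925 -0.947
vertex -1.335 -1.821 -1.276
endloop
endfacet
facet normal 0.042 0.346 -0.937
outer loop
vertex -0.18 -3.582 -1.875
vertex -1.503 -4.336 -2.212
vertex -1.335 -1.821 -1.276
endloop
endfacet
facet normal 0.849 0.483 0.216
outer loop
vertex -1.335 -1.821 -1.276
vertex -0.221 -3.925 -0.947
vertex -0.18 -3.582 -1.875
endloop
endfacet
facet normal 0.528 -0.804 -0.273
outer loop
vertex -0.18 -3.582 -1.875
vertex -1.545 -4.679 -1.284
vertex -1.503 -4.336 -2.212
endloop
endfacet
facet normal 0.528 -0.804 -0.274
outer loop
vertex -0.221 -3.925 -0.947
vertex -1.545 -4.679 -1.284
vertex -0.18 -3.582 -1.875
endloop
endfacet
facet normal 0.570 0.252 -0.782
outer loop
vertex 2.838 -0.026 0.099
vertex 2.452 0.563 0.007
vertex 3.034 0.397 0.378
endloop
endfacet
facet normal 0.469 -0.627 0.621
outer loop
vertex 2.838 -0.026 0.099
vertex 3.034 0.397 0.378
vertex 1.528 0.157 1.273
endloop
endfacet
facet normal 0.570 0.250 -0.783
outer loop
vertex 3.034 0.397 0.378
vertex 2.452 0.563 0.007
vertex 2.89 0.917 0.439
endloop
endfacet
facet normal 0.506 0.039 0.862
outer loop
vertex 3.034 0.397 0.378
vertex 2.89 0.917 0.439
vertex 1.528 0.157 1.273
endloop
endfacet
facet normal 0.570 0.250 -0.783
outer loop
vertex 2.89 0.917 0.439
vertex 2.452 0.563 0.007
vertex 2.489 1.23 0.247
endloop
endfacet
facet normal 0.121 0.627 0.769
outer loop
vertex 2.89 0.917 0.439
vertex 2.489 1.23 0.247
vertex 1.528 0.157 1.273
endloop
endfacet
facet normal 0.571 0.250 -0.782
outer loop
vertex 2.489 1.23 0.247
vertex 2.452 0.563 0.007
vertex 2.067 1.152 -0.086
endloop
endfacet
facet normal -0.461 0.793 0.398
outer loop
vertex 2.489 1.23 0.247
vertex 2.067 1.152 -0.086
vertex 1.528 0.157 1.273
endloop
endfacet
facet normal 0.571 0.250 -0.782
outer loop
vertex 2.067 1.152 -0.086
vertex 2.452 0.563 0.007
vertex 1.87 0.729 -0.365
endloop
endfacet
facet normal -0.897 0.440 -0.034
outer loop
vertex 2.067 1.152 -0.086
vertex 1.87 0.729 -0.365
vertex 1.528 0.157 1.273
endloop
endfacet
facet normal 0.571 0.250 -0.782
outer loop
vertex 1.87 0.729 -0.365
vertex 2.452 0.563 0.007
vertex 2.015 0.208 -0.426
endloop
endfacet
facet normal -0.934 -0.228 -0.275
outer loop
vertex 1.87 0.729 -0.365
vertex 2.015 0.208 -0.426
vertex 1.528 0.157 1.273
endloop
endfacet
facet normal 0.570 0.252 -0.782
outer loop
vertex 2.015 0.208 -0.426
vertex 2.452 0.563 0.007
vertex 2.416 -0.104 -0.234
endloop
endfacet
facet normal -0.548 -0.816 -0.182
outer loop
vertex 2.015 0.208 -0.426
vertex 2.416 -0.104 -0.234
vertex 1.528 0.157 1.273
endloop
endfacet
facet normal 0.570 0.252 -0.782
outer loop
vertex 2.416 -0.104 -0.234
vertex 2.452 0.563 0.007
vertex 2.838 -0.026 0.099
endloop
endfacet
facet normal 0.032 -0.981 0.189
outer loop
vertex 2.416 -0.104 -0.234
vertex 2.838 -0.026 0.099
vertex 1.528 0.157 1.273
endloop
endfacet

endsolid


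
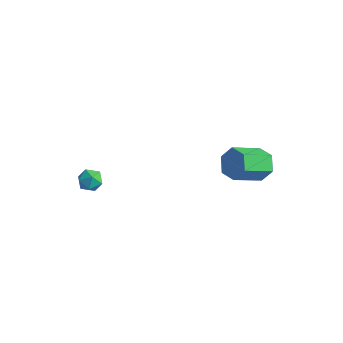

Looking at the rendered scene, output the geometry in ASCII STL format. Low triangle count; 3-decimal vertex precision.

solid 
facet normal -0.897 0.284 0.338
outer loop
vertex -3.424 -1.969 -1.6
vertex -3.133 -1.757 -1.007
vertex -3.195 -1.317 -1.541
endloop
endfacet
facet normal -0.864 0.337 -0.373
outer loop
vertex -3.424 -1.969 -1.6
vertex -3.195 -1.317 -1.541
vertex -3.081 -1.672 -2.126
endloop
endfacet
facet normal -0.708 -0.307 -0.635
outer loop
vertex -3.424 -1.969 -1.6
vertex -3.081 -1.672 -2.126
vertex -2.949 -2.332 -1.954
endloop
endfacet
facet normal -0.645 -0.759 -0.087
outer loop
vertex -3.424 -1.969 -1.6
vertex -2.949 -2.332 -1.954
vertex -2.981 -2.384 -1.263
endloop
endfacet
facet normal -0.761 -0.395 0.515
outer loop
vertex -3.424 -1.969 -1.6
vertex -2.981 -2.384 -1.263
vertex -3.133 -1.757 -1.007
endloop
endfacet
facet normal -0.327 0.778 -0.536
outer loop
vertex -3.081 -1.672 -2.126
vertex -3.195 -1.317 -1.541
vertex -2.579 -1.276 -1.857
endloop
endfacet
facet normal -0.381 0.691 0.614
outer loop
vertex -3.195 -1.317 -1.541
vertex -3.133 -1.757 -1.007
vertex -2.611 -1.328 -1.166
endloop
endfacet
facet normal -0.161 -0.406 0.899
outer loop
vertex -3.133 -1.757 -1.007
vertex -2.981 -2.384 -1.263
vertex -2.479 -1.988 -0.994
endloop
endfacet
facet normal 0.029 -0.997 -0.074
outer loop
vertex -2.981 -2.384 -1.263
vertex -2.949 -2.332 -1.954
vertex -2.365 -2.343 -1.579
endloop
endfacet
facet normal -0.075 -0.265 -0.961
outer loop
vertex -2.949 -2.332 -1.954
vertex -3.081 -1.672 -2.126
vertex -2.427 -1.903 -2.113
endloop
endfacet
facet normal 0.645 0.759 0.087
outer loop
vertex -2.136 -1.691 -1.52
vertex -2.579 -1.276 -1.857
vertex -2.611 -1.328 -1.166
endloop
endfacet
facet normal 0.708 0.307 0.635
outer loop
vertex -2.136 -1.691 -1.52
vertex -2.611 -1.328 -1.166
vertex -2.479 -1.988 -0.994
endloop
endfacet
facet normal 0.864 -0.337 0.373
outer loop
vertex -2.136 -1.691 -1.52
vertex -2.479 -1.988 -0.994
vertex -2.365 -2.343 -1.579
endloop
endfacet
facet normal 0.897 -0.284 -0.338
outer loop
vertex -2.136 -1.691 -1.52
vertex -2.365 -2.343 -1.579
vertex -2.427 -1.903 -2.113
endloop
endfacet
facet normal 0.761 0.395 -0.515
outer loop
vertex -2.136 -1.691 -1.52
vertex -2.427 -1.903 -2.113
vertex -2.579 -1.276 -1.857
endloop
endfacet
facet normal -0.029 0.997 0.074
outer loop
vertex -2.611 -1.328 -1.166
vertex -2.579 -1.276 -1.857
vertex -3.195 -1.317 -1.541
endloop
endfacet
facet normal 0.075 0.265 0.961
outer loop
vertex -2.479 -1.988 -0.994
vertex -2.611 -1.328 -1.166
vertex -3.133 -1.757 -1.007
endloop
endfacet
facet normal 0.327 -0.778 0.536
outer loop
vertex -2.365 -2.343 -1.579
vertex -2.479 -1.988 -0.994
vertex -2.981 -2.384 -1.263
endloop
endfacet
facet normal 0.381 -0.691 -0.614
outer loop
vertex -2.427 -1.903 -2.113
vertex -2.365 -2.343 -1.579
vertex -2.949 -2.332 -1.954
endloop
endfacet
facet normal 0.161 0.406 -0.899
outer loop
vertex -2.579 -1.276 -1.857
vertex -2.427 -1.903 -2.113
vertex -3.081 -1.672 -2.126
endloop
endfacet
facet normal 0.267 0.833 -0.485
outer loop
vertex 4.005 2.572 -0.432
vertex 3.549 3.055 0.146
vertex 4.397 2.871 0.297
endloop
endfacet
facet normal 0.854 -0.438 -0.280
outer loop
vertex 4.005 2.572 -0.432
vertex 4.397 2.871 0.297
vertex 3.526 1.082 0.437
endloop
endfacet
facet normal 0.854 -0.438 -0.280
outer loop
vertex 3.526 1.082 0.437
vertex 4.397 2.871 0.297
vertex 3.918 1.381 1.166
endloop
endfacet
facet normal -0.268 -0.832 0.485
outer loop
vertex 3.526 1.082 0.437
vertex 3.918 1.381 1.166
vertex 3.071 1.565 1.014
endloop
endfacet
facet normal 0.267 0.833 -0.485
outer loop
vertex 4.397 2.871 0.297
vertex 3.549 3.055 0.146
vertex 3.941 3.354 0.875
endloop
endfacet
facet normal 0.813 0.076 0.578
outer loop
vertex 4.397 2.871 0.297
vertex 3.941 3.354 0.875
vertex 3.918 1.381 1.166
endloop
endfacet
facet normal 0.812 0.076 0.578
outer loop
vertex 3.918 1.381 1.166
vertex 3.941 3.354 0.875
vertex 3.462 1.864 1.743
endloop
endfacet
facet normal -0.268 -0.832 0.485
outer loop
vertex 3.918 1.381 1.166
vertex 3.462 1.864 1.743
vertex 3.071 1.565 1.014
endloop
endfacet
facet normal 0.268 0.832 -0.485
outer loop
vertex 3.941 3.354 0.875
vertex 3.549 3.055 0.146
vertex 3.094 3.538 0.723
endloop
endfacet
facet normal -0.042 0.513 0.857
outer loop
vertex 3.941 3.354 0.875
vertex 3.094 3.538 0.723
vertex 3.462 1.864 1.743
endloop
endfacet
facet normal -0.041 0.513 0.857
outer loop
vertex 3.462 1.864 1.743
vertex 3.094 3.538 0.723
vertex 2.615 2.048 1.592
endloop
endfacet
facet normal -0.267 -0.833 0.485
outer loop
vertex 3.462 1.864 1.743
vertex 2.615 2.048 1.592
vertex 3.071 1.565 1.014
endloop
endfacet
facet normal 0.268 0.832 -0.485
outer loop
vertex 3.094 3.538 0.723
vertex 3.549 3.055 0.146
vertex 2.702 3.239 -0.006
endloop
endfacet
facet normal -0.854 0.438 0.280
outer loop
vertex 3.094 3.538 0.723
vertex 2.702 3.239 -0.006
vertex 2.615 2.048 1.592
endloop
endfacet
facet normal -0.854 0.438 0.280
outer loop
vertex 2.615 2.048 1.592
vertex 2.702 3.239 -0.006
vertex 2.223 1.749 0.863
endloop
endfacet
facet normal -0.267 -0.833 0.485
outer loop
vertex 2.615 2.048 1.592
vertex 2.223 1.749 0.863
vertex 3.071 1.565 1.014
endloop
endfacet
facet normal 0.268 0.832 -0.485
outer loop
vertex 2.702 3.239 -0.006
vertex 3.549 3.055 0.146
vertex 3.158 2.756 -0.583
endloop
endfacet
facet normal -0.812 -0.076 -0.578
outer loop
vertex 2.702 3.239 -0.006
vertex 3.158 2.756 -0.583
vertex 2.223 1.749 0.863
endloop
endfacet
facet normal -0.813 -0.075 -0.578
outer loop
vertex 2.223 1.749 0.863
vertex 3.158 2.756 -0.583
vertex 2.679 1.266 0.285
endloop
endfacet
facet normal -0.267 -0.833 0.485
outer loop
vertex 2.223 1.749 0.863
vertex 2.679 1.266 0.285
vertex 3.071 1.565 1.014
endloop
endfacet
facet normal 0.267 0.833 -0.485
outer loop
vertex 3.158 2.756 -0.583
vertex 3.549 3.055 0.146
vertex 4.005 2.572 -0.432
endloop
endfacet
facet normal 0.041 -0.513 -0.857
outer loop
vertex 3.158 2.756 -0.583
vertex 4.005 2.572 -0.432
vertex 2.679 1.266 0.285
endloop
endfacet
facet normal 0.042 -0.513 -0.857
outer loop
vertex 2.679 1.266 0.285
vertex 4.005 2.572 -0.432
vertex 3.526 1.082 0.437
endloop
endfacet
facet normal -0.268 -0.832 0.485
outer loop
vertex 2.679 1.266 0.285
vertex 3.526 1.082 0.437
vertex 3.071 1.565 1.014
endloop
endfacet

endsolid


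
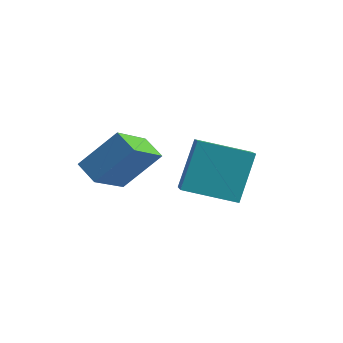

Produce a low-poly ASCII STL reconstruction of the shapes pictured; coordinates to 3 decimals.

solid 
facet normal -0.827 -0.497 0.261
outer loop
vertex -0.631 3.082 -2.15
vertex -1.547 4.195 -2.932
vertex -0.505 1.941 -3.921
endloop
endfacet
facet normal 0.558 -0.679 0.477
outer loop
vertex 1.167 2.945 -4.448
vertex -0.631 3.082 -2.15
vertex -0.505 1.941 -3.921
endloop
endfacet
facet normal -0.828 -0.497 0.261
outer loop
vertex -0.505 1.941 -3.921
vertex -1.547 4.195 -2.932
vertex -1.42 3.054 -4.703
endloop
endfacet
facet normal 0.060 -0.540 -0.839
outer loop
vertex -1.42 3.054 -4.703
vertex 1.167 2.945 -4.448
vertex -0.505 1.941 -3.921
endloop
endfacet
facet normal -0.060 0.540 0.839
outer loop
vertex -0.631 3.082 -2.15
vertex 0.125 5.199 -3.459
vertex -1.547 4.195 -2.932
endloop
endfacet
facet normal 0.558 -0.679 0.477
outer loop
vertex 1.04 4.086 -2.677
vertex -0.631 3.082 -2.15
vertex 1.167 2.945 -4.448
endloop
endfacet
facet normal -0.060 0.540 0.839
outer loop
vertex 1.04 4.086 -2.677
vertex 0.125 5.199 -3.459
vertex -0.631 3.082 -2.15
endloop
endfacet
facet normal -0.558 0.679 -0.477
outer loop
vertex -1.547 4.195 -2.932
vertex 0.125 5.199 -3.459
vertex -1.42 3.054 -4.703
endloop
endfacet
facet normal 0.060 -0.540 -0.839
outer loop
vertex 0.251 4.058 -5.23
vertex 1.167 2.945 -4.448
vertex -1.42 3.054 -4.703
endloop
endfacet
facet normal -0.558 0.679 -0.477
outer loop
vertex -1.42 3.054 -4.703
vertex 0.125 5.199 -3.459
vertex 0.251 4.058 -5.23
endloop
endfacet
facet normal 0.827 0.497 -0.261
outer loop
vertex 0.251 4.058 -5.23
vertex 1.04 4.086 -2.677
vertex 1.167 2.945 -4.448
endloop
endfacet
facet normal 0.828 0.497 -0.261
outer loop
vertex 0.125 5.199 -3.459
vertex 1.04 4.086 -2.677
vertex 0.251 4.058 -5.23
endloop
endfacet
facet normal -0.479 -0.506 -0.718
outer loop
vertex -2.275 -0.386 -3.003
vertex -3.152 -0.14 -2.591
vertex -2.337 1.218 -4.092
endloop
endfacet
facet normal 0.878 -0.246 -0.412
outer loop
vertex -1.428 2.18 -2.729
vertex -2.275 -0.386 -3.003
vertex -2.337 1.218 -4.092
endloop
endfacet
facet normal -0.479 -0.506 -0.718
outer loop
vertex -2.337 1.218 -4.092
vertex -3.152 -0.14 -2.591
vertex -3.215 1.464 -3.68
endloop
endfacet
facet normal -0.032 0.827 -0.562
outer loop
vertex -3.215 1.464 -3.68
vertex -1.428 2.18 -2.729
vertex -2.337 1.218 -4.092
endloop
endfacet
facet normal 0.032 -0.827 0.562
outer loop
vertex -2.275 -0.386 -3.003
vertex -2.243 0.822 -1.228
vertex -3.152 -0.14 -2.591
endloop
endfacet
facet normal 0.877 -0.246 -0.412
outer loop
vertex -1.365 0.576 -1.64
vertex -2.275 -0.386 -3.003
vertex -1.428 2.18 -2.729
endloop
endfacet
facet normal 0.032 -0.827 0.562
outer loop
vertex -1.365 0.576 -1.64
vertex -2.243 0.822 -1.228
vertex -2.275 -0.386 -3.003
endloop
endfacet
facet normal -0.878 0.245 0.412
outer loop
vertex -3.152 -0.14 -2.591
vertex -2.243 0.822 -1.228
vertex -3.215 1.464 -3.68
endloop
endfacet
facet normal -0.032 0.827 -0.562
outer loop
vertex -2.305 2.426 -2.317
vertex -1.428 2.18 -2.729
vertex -3.215 1.464 -3.68
endloop
endfacet
facet normal -0.877 0.246 0.412
outer loop
vertex -3.215 1.464 -3.68
vertex -2.243 0.822 -1.228
vertex -2.305 2.426 -2.317
endloop
endfacet
facet normal 0.479 0.506 0.717
outer loop
vertex -2.305 2.426 -2.317
vertex -1.365 0.576 -1.64
vertex -1.428 2.18 -2.729
endloop
endfacet
facet normal 0.479 0.506 0.718
outer loop
vertex -2.243 0.822 -1.228
vertex -1.365 0.576 -1.64
vertex -2.305 2.426 -2.317
endloop
endfacet

endsolid


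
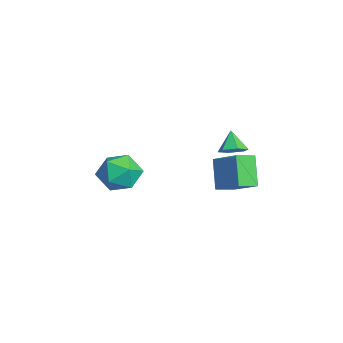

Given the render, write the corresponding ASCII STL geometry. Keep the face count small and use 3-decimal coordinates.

solid 
facet normal -0.262 -0.813 0.521
outer loop
vertex 1.302 -3.21 -0.575
vertex 2.068 -3.854 -1.195
vertex 2.412 -3.327 -0.2
endloop
endfacet
facet normal -0.333 -0.223 0.916
outer loop
vertex 1.302 -3.21 -0.575
vertex 2.412 -3.327 -0.2
vertex 1.877 -2.279 -0.139
endloop
endfacet
facet normal -0.786 0.214 0.580
outer loop
vertex 1.302 -3.21 -0.575
vertex 1.877 -2.279 -0.139
vertex 1.203 -2.159 -1.097
endloop
endfacet
facet normal -0.994 -0.105 -0.023
outer loop
vertex 1.302 -3.21 -0.575
vertex 1.203 -2.159 -1.097
vertex 1.321 -3.132 -1.75
endloop
endfacet
facet normal -0.670 -0.740 -0.060
outer loop
vertex 1.302 -3.21 -0.575
vertex 1.321 -3.132 -1.75
vertex 2.068 -3.854 -1.195
endloop
endfacet
facet normal 0.303 0.099 0.948
outer loop
vertex 1.877 -2.279 -0.139
vertex 2.412 -3.327 -0.2
vertex 2.999 -2.348 -0.49
endloop
endfacet
facet normal 0.419 -0.854 0.308
outer loop
vertex 2.412 -3.327 -0.2
vertex 2.068 -3.854 -1.195
vertex 3.117 -3.321 -1.143
endloop
endfacet
facet normal -0.243 -0.737 -0.631
outer loop
vertex 2.068 -3.854 -1.195
vertex 1.321 -3.132 -1.75
vertex 2.443 -3.201 -2.101
endloop
endfacet
facet normal -0.767 0.291 -0.572
outer loop
vertex 1.321 -3.132 -1.75
vertex 1.203 -2.159 -1.097
vertex 1.908 -2.153 -2.04
endloop
endfacet
facet normal -0.430 0.807 0.404
outer loop
vertex 1.203 -2.159 -1.097
vertex 1.877 -2.279 -0.139
vertex 2.252 -1.626 -1.045
endloop
endfacet
facet normal 0.994 0.105 0.023
outer loop
vertex 3.018 -2.27 -1.665
vertex 2.999 -2.348 -0.49
vertex 3.117 -3.321 -1.143
endloop
endfacet
facet normal 0.786 -0.214 -0.580
outer loop
vertex 3.018 -2.27 -1.665
vertex 3.117 -3.321 -1.143
vertex 2.443 -3.201 -2.101
endloop
endfacet
facet normal 0.333 0.223 -0.916
outer loop
vertex 3.018 -2.27 -1.665
vertex 2.443 -3.201 -2.101
vertex 1.908 -2.153 -2.04
endloop
endfacet
facet normal 0.262 0.813 -0.521
outer loop
vertex 3.018 -2.27 -1.665
vertex 1.908 -2.153 -2.04
vertex 2.252 -1.626 -1.045
endloop
endfacet
facet normal 0.670 0.740 0.060
outer loop
vertex 3.018 -2.27 -1.665
vertex 2.252 -1.626 -1.045
vertex 2.999 -2.348 -0.49
endloop
endfacet
facet normal 0.767 -0.291 0.572
outer loop
vertex 3.117 -3.321 -1.143
vertex 2.999 -2.348 -0.49
vertex 2.412 -3.327 -0.2
endloop
endfacet
facet normal 0.430 -0.807 -0.404
outer loop
vertex 2.443 -3.201 -2.101
vertex 3.117 -3.321 -1.143
vertex 2.068 -3.854 -1.195
endloop
endfacet
facet normal -0.303 -0.099 -0.948
outer loop
vertex 1.908 -2.153 -2.04
vertex 2.443 -3.201 -2.101
vertex 1.321 -3.132 -1.75
endloop
endfacet
facet normal -0.419 0.854 -0.308
outer loop
vertex 2.252 -1.626 -1.045
vertex 1.908 -2.153 -2.04
vertex 1.203 -2.159 -1.097
endloop
endfacet
facet normal 0.243 0.737 0.631
outer loop
vertex 2.999 -2.348 -0.49
vertex 2.252 -1.626 -1.045
vertex 1.877 -2.279 -0.139
endloop
endfacet
facet normal 0.612 -0.007 -0.791
outer loop
vertex 2.363 2.014 0.123
vertex 1.997 2.576 -0.165
vertex 2.567 2.698 0.275
endloop
endfacet
facet normal 0.370 -0.305 0.877
outer loop
vertex 2.363 2.014 0.123
vertex 2.567 2.698 0.275
vertex 1.263 2.584 0.785
endloop
endfacet
facet normal 0.612 -0.007 -0.791
outer loop
vertex 2.567 2.698 0.275
vertex 1.997 2.576 -0.165
vertex 2.201 3.26 -0.013
endloop
endfacet
facet normal 0.256 0.568 0.782
outer loop
vertex 2.567 2.698 0.275
vertex 2.201 3.26 -0.013
vertex 1.263 2.584 0.785
endloop
endfacet
facet normal 0.611 -0.006 -0.792
outer loop
vertex 2.201 3.26 -0.013
vertex 1.997 2.576 -0.165
vertex 1.631 3.138 -0.452
endloop
endfacet
facet normal -0.398 0.876 0.274
outer loop
vertex 2.201 3.26 -0.013
vertex 1.631 3.138 -0.452
vertex 1.263 2.584 0.785
endloop
endfacet
facet normal 0.611 -0.006 -0.792
outer loop
vertex 1.631 3.138 -0.452
vertex 1.997 2.576 -0.165
vertex 1.427 2.454 -0.604
endloop
endfacet
facet normal -0.940 0.311 -0.140
outer loop
vertex 1.631 3.138 -0.452
vertex 1.427 2.454 -0.604
vertex 1.263 2.584 0.785
endloop
endfacet
facet normal 0.611 -0.006 -0.792
outer loop
vertex 1.427 2.454 -0.604
vertex 1.997 2.576 -0.165
vertex 1.793 1.892 -0.317
endloop
endfacet
facet normal -0.826 -0.561 -0.045
outer loop
vertex 1.427 2.454 -0.604
vertex 1.793 1.892 -0.317
vertex 1.263 2.584 0.785
endloop
endfacet
facet normal 0.612 -0.007 -0.791
outer loop
vertex 1.793 1.892 -0.317
vertex 1.997 2.576 -0.165
vertex 2.363 2.014 0.123
endloop
endfacet
facet normal -0.172 -0.869 0.463
outer loop
vertex 1.793 1.892 -0.317
vertex 2.363 2.014 0.123
vertex 1.263 2.584 0.785
endloop
endfacet
facet normal -0.580 0.023 0.815
outer loop
vertex 0.29 3.023 -1.446
vertex -0.115 4.018 -1.762
vertex -1.112 2.143 -2.419
endloop
endfacet
facet normal 0.362 -0.889 0.282
outer loop
vertex -0.045 2.102 -3.918
vertex 0.29 3.023 -1.446
vertex -1.112 2.143 -2.419
endloop
endfacet
facet normal -0.580 0.023 0.815
outer loop
vertex -1.112 2.143 -2.419
vertex -0.115 4.018 -1.762
vertex -1.517 3.138 -2.735
endloop
endfacet
facet normal -0.730 -0.458 -0.507
outer loop
vertex -1.517 3.138 -2.735
vertex -0.045 2.102 -3.918
vertex -1.112 2.143 -2.419
endloop
endfacet
facet normal 0.730 0.458 0.507
outer loop
vertex 0.29 3.023 -1.446
vertex 0.952 3.977 -3.261
vertex -0.115 4.018 -1.762
endloop
endfacet
facet normal 0.362 -0.889 0.282
outer loop
vertex 1.357 2.982 -2.945
vertex 0.29 3.023 -1.446
vertex -0.045 2.102 -3.918
endloop
endfacet
facet normal 0.730 0.458 0.507
outer loop
vertex 1.357 2.982 -2.945
vertex 0.952 3.977 -3.261
vertex 0.29 3.023 -1.446
endloop
endfacet
facet normal -0.362 0.889 -0.282
outer loop
vertex -0.115 4.018 -1.762
vertex 0.952 3.977 -3.261
vertex -1.517 3.138 -2.735
endloop
endfacet
facet normal -0.730 -0.458 -0.507
outer loop
vertex -0.45 3.097 -4.234
vertex -0.045 2.102 -3.918
vertex -1.517 3.138 -2.735
endloop
endfacet
facet normal -0.362 0.889 -0.282
outer loop
vertex -1.517 3.138 -2.735
vertex 0.952 3.977 -3.261
vertex -0.45 3.097 -4.234
endloop
endfacet
facet normal 0.580 -0.023 -0.815
outer loop
vertex -0.45 3.097 -4.234
vertex 1.357 2.982 -2.945
vertex -0.045 2.102 -3.918
endloop
endfacet
facet normal 0.580 -0.023 -0.815
outer loop
vertex 0.952 3.977 -3.261
vertex 1.357 2.982 -2.945
vertex -0.45 3.097 -4.234
endloop
endfacet

endsolid


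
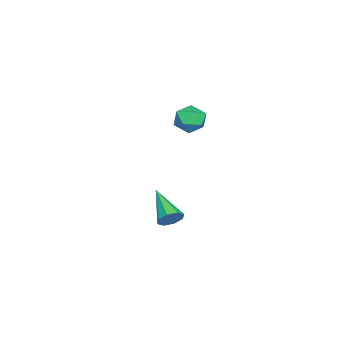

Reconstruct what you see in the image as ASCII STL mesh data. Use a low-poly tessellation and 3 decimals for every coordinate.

solid 
facet normal -0.863 -0.369 0.345
outer loop
vertex -3.045 1.528 1.14
vertex -2.73 0.895 1.25
vertex -2.734 1.388 1.768
endloop
endfacet
facet normal -0.814 0.330 0.477
outer loop
vertex -3.045 1.528 1.14
vertex -2.734 1.388 1.768
vertex -2.652 2.029 1.464
endloop
endfacet
facet normal -0.730 0.668 -0.147
outer loop
vertex -3.045 1.528 1.14
vertex -2.652 2.029 1.464
vertex -2.597 1.934 0.758
endloop
endfacet
facet normal -0.726 0.176 -0.665
outer loop
vertex -3.045 1.528 1.14
vertex -2.597 1.934 0.758
vertex -2.645 1.233 0.625
endloop
endfacet
facet normal -0.808 -0.465 -0.361
outer loop
vertex -3.045 1.528 1.14
vertex -2.645 1.233 0.625
vertex -2.73 0.895 1.25
endloop
endfacet
facet normal -0.230 0.441 0.868
outer loop
vertex -2.652 2.029 1.464
vertex -2.734 1.388 1.768
vertex -2.095 1.707 1.775
endloop
endfacet
facet normal -0.307 -0.691 0.655
outer loop
vertex -2.734 1.388 1.768
vertex -2.73 0.895 1.25
vertex -2.143 1.006 1.642
endloop
endfacet
facet normal -0.217 -0.846 -0.487
outer loop
vertex -2.73 0.895 1.25
vertex -2.645 1.233 0.625
vertex -2.088 0.911 0.936
endloop
endfacet
facet normal -0.085 0.191 -0.978
outer loop
vertex -2.645 1.233 0.625
vertex -2.597 1.934 0.758
vertex -2.006 1.552 0.632
endloop
endfacet
facet normal -0.093 0.986 -0.140
outer loop
vertex -2.597 1.934 0.758
vertex -2.652 2.029 1.464
vertex -2.01 2.045 1.15
endloop
endfacet
facet normal 0.726 -0.176 0.665
outer loop
vertex -1.695 1.412 1.26
vertex -2.095 1.707 1.775
vertex -2.143 1.006 1.642
endloop
endfacet
facet normal 0.730 -0.668 0.147
outer loop
vertex -1.695 1.412 1.26
vertex -2.143 1.006 1.642
vertex -2.088 0.911 0.936
endloop
endfacet
facet normal 0.814 -0.330 -0.477
outer loop
vertex -1.695 1.412 1.26
vertex -2.088 0.911 0.936
vertex -2.006 1.552 0.632
endloop
endfacet
facet normal 0.863 0.369 -0.345
outer loop
vertex -1.695 1.412 1.26
vertex -2.006 1.552 0.632
vertex -2.01 2.045 1.15
endloop
endfacet
facet normal 0.808 0.465 0.361
outer loop
vertex -1.695 1.412 1.26
vertex -2.01 2.045 1.15
vertex -2.095 1.707 1.775
endloop
endfacet
facet normal 0.085 -0.191 0.978
outer loop
vertex -2.143 1.006 1.642
vertex -2.095 1.707 1.775
vertex -2.734 1.388 1.768
endloop
endfacet
facet normal 0.093 -0.986 0.140
outer loop
vertex -2.088 0.911 0.936
vertex -2.143 1.006 1.642
vertex -2.73 0.895 1.25
endloop
endfacet
facet normal 0.230 -0.441 -0.868
outer loop
vertex -2.006 1.552 0.632
vertex -2.088 0.911 0.936
vertex -2.645 1.233 0.625
endloop
endfacet
facet normal 0.307 0.691 -0.655
outer loop
vertex -2.01 2.045 1.15
vertex -2.006 1.552 0.632
vertex -2.597 1.934 0.758
endloop
endfacet
facet normal 0.217 0.846 0.487
outer loop
vertex -2.095 1.707 1.775
vertex -2.01 2.045 1.15
vertex -2.652 2.029 1.464
endloop
endfacet
facet normal 0.638 0.581 -0.505
outer loop
vertex -1.57 0.817 -3.761
vertex -1.937 0.842 -4.196
vertex -1.847 1.152 -3.726
endloop
endfacet
facet normal 0.229 0.088 0.969
outer loop
vertex -1.57 0.817 -3.761
vertex -1.847 1.152 -3.726
vertex -3.043 -0.162 -3.324
endloop
endfacet
facet normal 0.639 0.580 -0.505
outer loop
vertex -1.847 1.152 -3.726
vertex -1.937 0.842 -4.196
vertex -2.177 1.306 -3.967
endloop
endfacet
facet normal -0.323 0.533 0.782
outer loop
vertex -1.847 1.152 -3.726
vertex -2.177 1.306 -3.967
vertex -3.043 -0.162 -3.324
endloop
endfacet
facet normal 0.638 0.580 -0.506
outer loop
vertex -2.177 1.306 -3.967
vertex -1.937 0.842 -4.196
vertex -2.367 1.188 -4.342
endloop
endfacet
facet normal -0.793 0.566 0.224
outer loop
vertex -2.177 1.306 -3.967
vertex -2.367 1.188 -4.342
vertex -3.043 -0.162 -3.324
endloop
endfacet
facet normal 0.639 0.582 -0.503
outer loop
vertex -2.367 1.188 -4.342
vertex -1.937 0.842 -4.196
vertex -2.304 0.868 -4.632
endloop
endfacet
facet normal -0.909 0.167 -0.382
outer loop
vertex -2.367 1.188 -4.342
vertex -2.304 0.868 -4.632
vertex -3.043 -0.162 -3.324
endloop
endfacet
facet normal 0.639 0.581 -0.503
outer loop
vertex -2.304 0.868 -4.632
vertex -1.937 0.842 -4.196
vertex -2.027 0.533 -4.667
endloop
endfacet
facet normal -0.601 -0.427 -0.676
outer loop
vertex -2.304 0.868 -4.632
vertex -2.027 0.533 -4.667
vertex -3.043 -0.162 -3.324
endloop
endfacet
facet normal 0.640 0.580 -0.503
outer loop
vertex -2.027 0.533 -4.667
vertex -1.937 0.842 -4.196
vertex -1.698 0.379 -4.426
endloop
endfacet
facet normal -0.050 -0.871 -0.489
outer loop
vertex -2.027 0.533 -4.667
vertex -1.698 0.379 -4.426
vertex -3.043 -0.162 -3.324
endloop
endfacet
facet normal 0.638 0.581 -0.506
outer loop
vertex -1.698 0.379 -4.426
vertex -1.937 0.842 -4.196
vertex -1.508 0.497 -4.051
endloop
endfacet
facet normal 0.422 -0.904 0.071
outer loop
vertex -1.698 0.379 -4.426
vertex -1.508 0.497 -4.051
vertex -3.043 -0.162 -3.324
endloop
endfacet
facet normal 0.638 0.581 -0.505
outer loop
vertex -1.508 0.497 -4.051
vertex -1.937 0.842 -4.196
vertex -1.57 0.817 -3.761
endloop
endfacet
facet normal 0.537 -0.507 0.674
outer loop
vertex -1.508 0.497 -4.051
vertex -1.57 0.817 -3.761
vertex -3.043 -0.162 -3.324
endloop
endfacet

endsolid


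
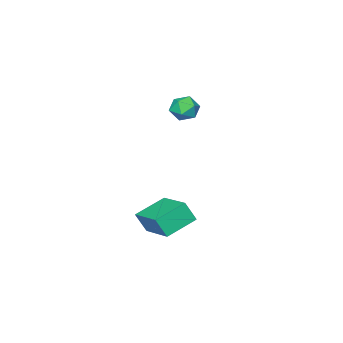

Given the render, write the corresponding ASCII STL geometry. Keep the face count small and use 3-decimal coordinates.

solid 
facet normal -0.922 0.166 0.349
outer loop
vertex 1.452 2.388 -2.114
vertex 1.968 4.088 -1.561
vertex 1.18 2.763 -3.011
endloop
endfacet
facet normal -0.278 -0.913 -0.298
outer loop
vertex 2.572 2.512 -3.539
vertex 1.452 2.388 -2.114
vertex 1.18 2.763 -3.011
endloop
endfacet
facet normal -0.922 0.166 0.350
outer loop
vertex 1.18 2.763 -3.011
vertex 1.968 4.088 -1.561
vertex 1.695 4.462 -2.458
endloop
endfacet
facet normal -0.270 0.371 -0.888
outer loop
vertex 1.695 4.462 -2.458
vertex 2.572 2.512 -3.539
vertex 1.18 2.763 -3.011
endloop
endfacet
facet normal 0.270 -0.371 0.888
outer loop
vertex 1.452 2.388 -2.114
vertex 3.36 3.837 -2.089
vertex 1.968 4.088 -1.561
endloop
endfacet
facet normal -0.277 -0.914 -0.297
outer loop
vertex 2.845 2.138 -2.642
vertex 1.452 2.388 -2.114
vertex 2.572 2.512 -3.539
endloop
endfacet
facet normal 0.270 -0.371 0.888
outer loop
vertex 2.845 2.138 -2.642
vertex 3.36 3.837 -2.089
vertex 1.452 2.388 -2.114
endloop
endfacet
facet normal 0.277 0.914 0.297
outer loop
vertex 1.968 4.088 -1.561
vertex 3.36 3.837 -2.089
vertex 1.695 4.462 -2.458
endloop
endfacet
facet normal -0.270 0.371 -0.888
outer loop
vertex 3.088 4.212 -2.986
vertex 2.572 2.512 -3.539
vertex 1.695 4.462 -2.458
endloop
endfacet
facet normal 0.277 0.914 0.298
outer loop
vertex 1.695 4.462 -2.458
vertex 3.36 3.837 -2.089
vertex 3.088 4.212 -2.986
endloop
endfacet
facet normal 0.922 -0.166 -0.350
outer loop
vertex 3.088 4.212 -2.986
vertex 2.845 2.138 -2.642
vertex 2.572 2.512 -3.539
endloop
endfacet
facet normal 0.922 -0.166 -0.349
outer loop
vertex 3.36 3.837 -2.089
vertex 2.845 2.138 -2.642
vertex 3.088 4.212 -2.986
endloop
endfacet
facet normal -0.551 0.568 0.612
outer loop
vertex -3.557 -0.474 0.552
vertex -3.268 -0.821 1.134
vertex -2.943 -0.217 0.866
endloop
endfacet
facet normal -0.391 0.920 0.012
outer loop
vertex -3.557 -0.474 0.552
vertex -2.943 -0.217 0.866
vertex -3.003 -0.233 0.132
endloop
endfacet
facet normal -0.644 0.543 -0.538
outer loop
vertex -3.557 -0.474 0.552
vertex -3.003 -0.233 0.132
vertex -3.365 -0.846 -0.053
endloop
endfacet
facet normal -0.959 -0.042 -0.279
outer loop
vertex -3.557 -0.474 0.552
vertex -3.365 -0.846 -0.053
vertex -3.529 -1.209 0.566
endloop
endfacet
facet normal -0.901 -0.026 0.432
outer loop
vertex -3.557 -0.474 0.552
vertex -3.529 -1.209 0.566
vertex -3.268 -0.821 1.134
endloop
endfacet
facet normal 0.320 0.946 -0.047
outer loop
vertex -3.003 -0.233 0.132
vertex -2.943 -0.217 0.866
vertex -2.371 -0.431 0.454
endloop
endfacet
facet normal 0.063 0.376 0.924
outer loop
vertex -2.943 -0.217 0.866
vertex -3.268 -0.821 1.134
vertex -2.535 -0.794 1.073
endloop
endfacet
facet normal -0.506 -0.586 0.633
outer loop
vertex -3.268 -0.821 1.134
vertex -3.529 -1.209 0.566
vertex -2.897 -1.407 0.888
endloop
endfacet
facet normal -0.601 -0.610 -0.517
outer loop
vertex -3.529 -1.209 0.566
vertex -3.365 -0.846 -0.053
vertex -2.957 -1.423 0.154
endloop
endfacet
facet normal -0.090 0.336 -0.937
outer loop
vertex -3.365 -0.846 -0.053
vertex -3.003 -0.233 0.132
vertex -2.632 -0.819 -0.114
endloop
endfacet
facet normal 0.959 0.042 0.279
outer loop
vertex -2.343 -1.166 0.468
vertex -2.371 -0.431 0.454
vertex -2.535 -0.794 1.073
endloop
endfacet
facet normal 0.644 -0.543 0.538
outer loop
vertex -2.343 -1.166 0.468
vertex -2.535 -0.794 1.073
vertex -2.897 -1.407 0.888
endloop
endfacet
facet normal 0.391 -0.920 -0.012
outer loop
vertex -2.343 -1.166 0.468
vertex -2.897 -1.407 0.888
vertex -2.957 -1.423 0.154
endloop
endfacet
facet normal 0.551 -0.568 -0.612
outer loop
vertex -2.343 -1.166 0.468
vertex -2.957 -1.423 0.154
vertex -2.632 -0.819 -0.114
endloop
endfacet
facet normal 0.901 0.026 -0.432
outer loop
vertex -2.343 -1.166 0.468
vertex -2.632 -0.819 -0.114
vertex -2.371 -0.431 0.454
endloop
endfacet
facet normal 0.601 0.610 0.517
outer loop
vertex -2.535 -0.794 1.073
vertex -2.371 -0.431 0.454
vertex -2.943 -0.217 0.866
endloop
endfacet
facet normal 0.090 -0.336 0.937
outer loop
vertex -2.897 -1.407 0.888
vertex -2.535 -0.794 1.073
vertex -3.268 -0.821 1.134
endloop
endfacet
facet normal -0.320 -0.946 0.047
outer loop
vertex -2.957 -1.423 0.154
vertex -2.897 -1.407 0.888
vertex -3.529 -1.209 0.566
endloop
endfacet
facet normal -0.063 -0.376 -0.924
outer loop
vertex -2.632 -0.819 -0.114
vertex -2.957 -1.423 0.154
vertex -3.365 -0.846 -0.053
endloop
endfacet
facet normal 0.506 0.586 -0.633
outer loop
vertex -2.371 -0.431 0.454
vertex -2.632 -0.819 -0.114
vertex -3.003 -0.233 0.132
endloop
endfacet

endsolid


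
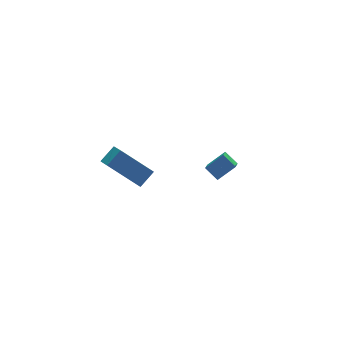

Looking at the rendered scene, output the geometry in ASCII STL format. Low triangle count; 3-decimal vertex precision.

solid 
facet normal -0.409 0.707 0.577
outer loop
vertex 3.077 3.441 -1.158
vertex 4.008 3.377 -0.42
vertex 3.48 4.047 -1.615
endloop
endfacet
facet normal -0.783 0.053 -0.620
outer loop
vertex 3.852 3.403 -2.14
vertex 3.077 3.441 -1.158
vertex 3.48 4.047 -1.615
endloop
endfacet
facet normal -0.408 0.707 0.577
outer loop
vertex 3.48 4.047 -1.615
vertex 4.008 3.377 -0.42
vertex 4.412 3.983 -0.877
endloop
endfacet
facet normal 0.470 0.705 -0.532
outer loop
vertex 4.412 3.983 -0.877
vertex 3.852 3.403 -2.14
vertex 3.48 4.047 -1.615
endloop
endfacet
facet normal -0.470 -0.705 0.532
outer loop
vertex 3.077 3.441 -1.158
vertex 4.38 2.733 -0.945
vertex 4.008 3.377 -0.42
endloop
endfacet
facet normal -0.783 0.054 -0.620
outer loop
vertex 3.448 2.797 -1.683
vertex 3.077 3.441 -1.158
vertex 3.852 3.403 -2.14
endloop
endfacet
facet normal -0.470 -0.704 0.532
outer loop
vertex 3.448 2.797 -1.683
vertex 4.38 2.733 -0.945
vertex 3.077 3.441 -1.158
endloop
endfacet
facet normal 0.782 -0.054 0.620
outer loop
vertex 4.008 3.377 -0.42
vertex 4.38 2.733 -0.945
vertex 4.412 3.983 -0.877
endloop
endfacet
facet normal 0.470 0.704 -0.532
outer loop
vertex 4.783 3.339 -1.402
vertex 3.852 3.403 -2.14
vertex 4.412 3.983 -0.877
endloop
endfacet
facet normal 0.783 -0.054 0.619
outer loop
vertex 4.412 3.983 -0.877
vertex 4.38 2.733 -0.945
vertex 4.783 3.339 -1.402
endloop
endfacet
facet normal 0.409 -0.707 -0.577
outer loop
vertex 4.783 3.339 -1.402
vertex 3.448 2.797 -1.683
vertex 3.852 3.403 -2.14
endloop
endfacet
facet normal 0.409 -0.707 -0.577
outer loop
vertex 4.38 2.733 -0.945
vertex 3.448 2.797 -1.683
vertex 4.783 3.339 -1.402
endloop
endfacet
facet normal -0.618 0.459 0.638
outer loop
vertex -2.346 0.925 4.697
vertex -2.259 1.976 4.025
vertex -3.129 0.638 4.146
endloop
endfacet
facet normal -0.070 -0.841 0.537
outer loop
vertex -1.901 -0.276 2.875
vertex -2.346 0.925 4.697
vertex -3.129 0.638 4.146
endloop
endfacet
facet normal -0.617 0.459 0.639
outer loop
vertex -3.129 0.638 4.146
vertex -2.259 1.976 4.025
vertex -3.042 1.689 3.475
endloop
endfacet
facet normal -0.784 -0.287 -0.551
outer loop
vertex -3.042 1.689 3.475
vertex -1.901 -0.276 2.875
vertex -3.129 0.638 4.146
endloop
endfacet
facet normal 0.784 0.287 0.551
outer loop
vertex -2.346 0.925 4.697
vertex -1.031 1.062 2.754
vertex -2.259 1.976 4.025
endloop
endfacet
facet normal -0.069 -0.841 0.537
outer loop
vertex -1.118 0.011 3.425
vertex -2.346 0.925 4.697
vertex -1.901 -0.276 2.875
endloop
endfacet
facet normal 0.784 0.287 0.551
outer loop
vertex -1.118 0.011 3.425
vertex -1.031 1.062 2.754
vertex -2.346 0.925 4.697
endloop
endfacet
facet normal 0.069 0.840 -0.537
outer loop
vertex -2.259 1.976 4.025
vertex -1.031 1.062 2.754
vertex -3.042 1.689 3.475
endloop
endfacet
facet normal -0.784 -0.287 -0.551
outer loop
vertex -1.814 0.775 2.203
vertex -1.901 -0.276 2.875
vertex -3.042 1.689 3.475
endloop
endfacet
facet normal 0.070 0.841 -0.537
outer loop
vertex -3.042 1.689 3.475
vertex -1.031 1.062 2.754
vertex -1.814 0.775 2.203
endloop
endfacet
facet normal 0.617 -0.460 -0.639
outer loop
vertex -1.814 0.775 2.203
vertex -1.118 0.011 3.425
vertex -1.901 -0.276 2.875
endloop
endfacet
facet normal 0.618 -0.459 -0.639
outer loop
vertex -1.031 1.062 2.754
vertex -1.118 0.011 3.425
vertex -1.814 0.775 2.203
endloop
endfacet

endsolid
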